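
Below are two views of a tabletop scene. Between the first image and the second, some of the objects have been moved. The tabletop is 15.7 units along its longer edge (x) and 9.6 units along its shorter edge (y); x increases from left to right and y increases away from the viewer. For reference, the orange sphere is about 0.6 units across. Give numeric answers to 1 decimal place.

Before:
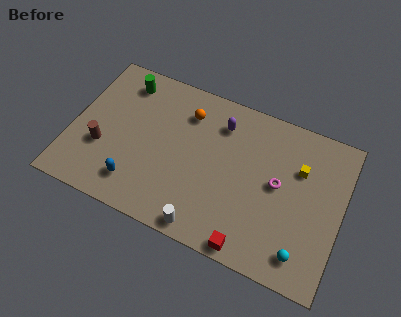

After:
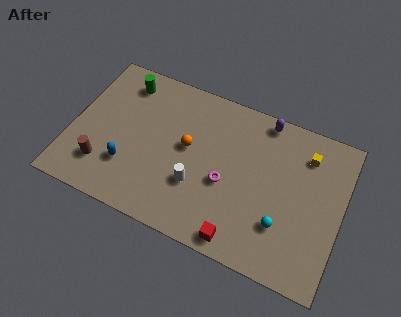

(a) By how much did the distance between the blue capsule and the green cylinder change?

-1.0

Before: roughly 6.3 units apart; after: 5.3. That's 1.0 units closer together.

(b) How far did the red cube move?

0.6

The red cube was near (10.9, 0.8) before and (10.3, 1.0) after, so it travelled √(0.6² + 0.2²) ≈ 0.6 units.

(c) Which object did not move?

the green cylinder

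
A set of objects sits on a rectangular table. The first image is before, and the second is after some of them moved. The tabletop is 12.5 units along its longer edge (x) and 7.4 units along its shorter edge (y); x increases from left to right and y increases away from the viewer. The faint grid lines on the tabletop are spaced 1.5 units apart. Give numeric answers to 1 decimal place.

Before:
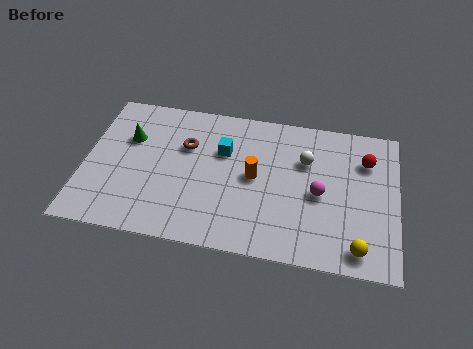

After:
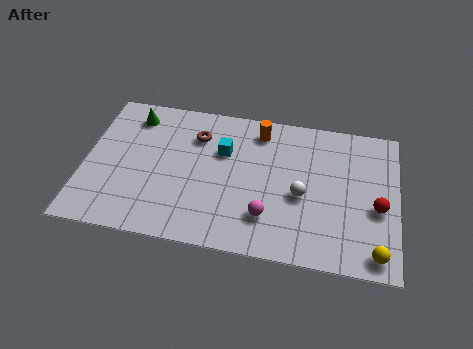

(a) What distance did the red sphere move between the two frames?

2.4

The red sphere was near (11.2, 5.4) before and (11.7, 3.1) after, so it travelled √(0.5² + 2.3²) ≈ 2.4 units.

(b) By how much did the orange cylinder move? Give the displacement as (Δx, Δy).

(0.1, 2.4)

From the two frames, the orange cylinder sits at roughly (6.8, 3.8) before and (6.9, 6.2) after.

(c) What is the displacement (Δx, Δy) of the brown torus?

(0.4, 0.6)

The brown torus was at about (4.0, 4.9) and moved to about (4.4, 5.5).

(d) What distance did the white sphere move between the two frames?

1.8

The white sphere was near (8.8, 5.0) before and (8.7, 3.2) after, so it travelled √(0.1² + 1.8²) ≈ 1.8 units.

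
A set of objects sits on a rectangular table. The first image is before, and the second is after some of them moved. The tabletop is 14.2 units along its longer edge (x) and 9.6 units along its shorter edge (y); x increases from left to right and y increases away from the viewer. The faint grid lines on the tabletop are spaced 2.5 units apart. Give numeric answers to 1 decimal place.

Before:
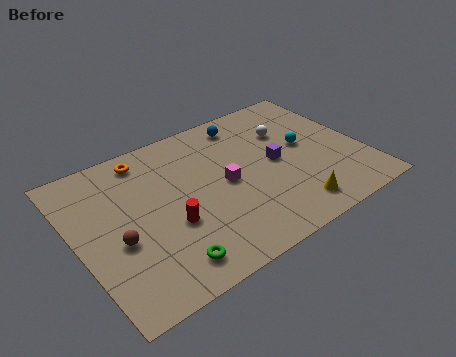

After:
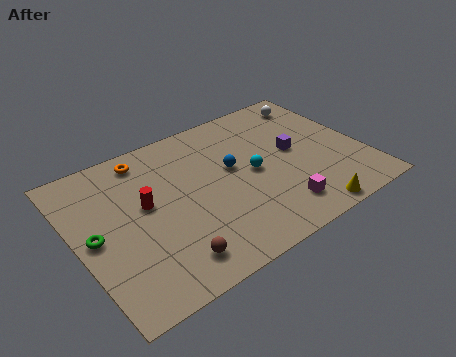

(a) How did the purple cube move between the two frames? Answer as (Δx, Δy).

(1.0, 0.3)

The purple cube was at about (9.9, 4.8) and moved to about (10.9, 5.1).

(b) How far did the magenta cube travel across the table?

3.6

The magenta cube was near (7.3, 4.7) before and (9.4, 1.8) after, so it travelled √(2.1² + 2.9²) ≈ 3.6 units.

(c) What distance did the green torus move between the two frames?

4.3

From (3.7, 1.5) to (0.8, 4.7), the green torus covered √(2.9² + 3.2²) ≈ 4.3 units.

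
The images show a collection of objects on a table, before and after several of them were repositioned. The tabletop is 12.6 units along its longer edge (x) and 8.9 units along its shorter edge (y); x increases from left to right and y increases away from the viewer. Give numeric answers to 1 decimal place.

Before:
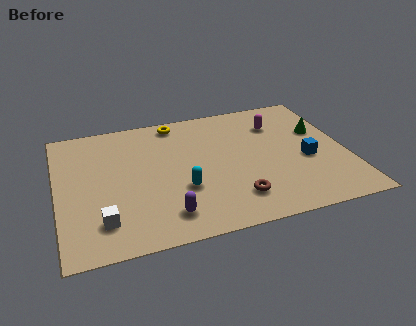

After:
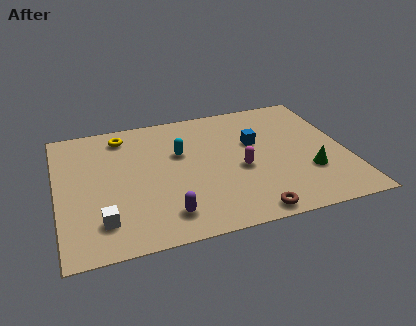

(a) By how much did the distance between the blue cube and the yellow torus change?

-0.8

Before: roughly 6.8 units apart; after: 6.0. That's 0.8 units closer together.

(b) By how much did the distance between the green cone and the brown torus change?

-2.1

The distance was about 5.5 in the first image and 3.4 in the second, so they moved 2.1 units closer together.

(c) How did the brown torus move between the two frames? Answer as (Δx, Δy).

(0.5, -1.1)

The brown torus started near (7.5, 1.9) and ended near (8.0, 0.8).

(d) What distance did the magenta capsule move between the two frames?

3.4

The magenta capsule was near (9.8, 6.6) before and (7.9, 3.8) after, so it travelled √(1.9² + 2.8²) ≈ 3.4 units.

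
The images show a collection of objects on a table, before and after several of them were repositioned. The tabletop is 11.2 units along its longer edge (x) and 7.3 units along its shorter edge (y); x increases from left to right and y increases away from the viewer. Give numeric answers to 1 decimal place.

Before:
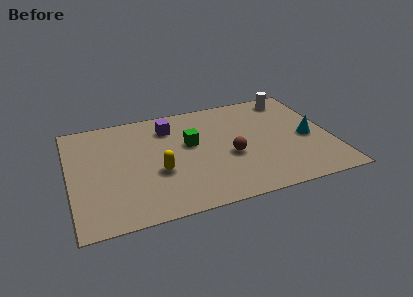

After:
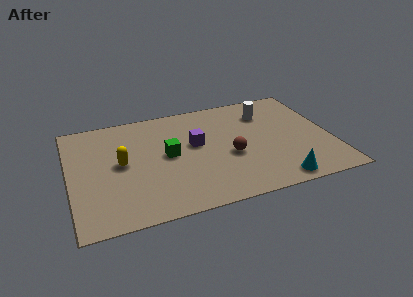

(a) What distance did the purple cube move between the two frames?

1.8

The purple cube moved from about (4.4, 5.7) to (5.4, 4.2), a distance of √(1.0² + 1.5²) ≈ 1.8.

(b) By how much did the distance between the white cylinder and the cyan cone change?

+1.7

They were about 3.0 units apart before and 4.7 after — 1.7 units further apart.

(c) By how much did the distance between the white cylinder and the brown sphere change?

-1.4

Before: roughly 4.5 units apart; after: 3.1. That's 1.4 units closer together.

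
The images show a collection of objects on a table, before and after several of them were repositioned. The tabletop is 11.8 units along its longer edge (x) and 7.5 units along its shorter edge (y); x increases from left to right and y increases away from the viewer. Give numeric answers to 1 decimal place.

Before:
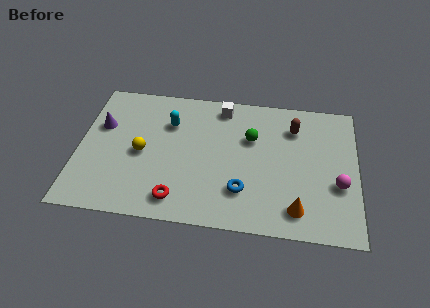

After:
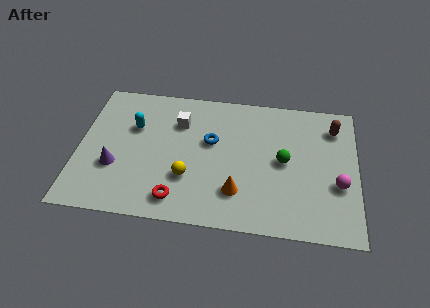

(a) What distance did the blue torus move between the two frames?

2.9

From (7.0, 2.0) to (5.6, 4.5), the blue torus covered √(1.4² + 2.5²) ≈ 2.9 units.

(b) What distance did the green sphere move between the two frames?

1.8

The green sphere moved from about (7.3, 4.9) to (8.7, 3.8), a distance of √(1.4² + 1.1²) ≈ 1.8.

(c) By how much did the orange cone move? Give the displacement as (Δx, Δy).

(-2.5, 0.6)

The orange cone was at about (9.3, 1.3) and moved to about (6.8, 1.9).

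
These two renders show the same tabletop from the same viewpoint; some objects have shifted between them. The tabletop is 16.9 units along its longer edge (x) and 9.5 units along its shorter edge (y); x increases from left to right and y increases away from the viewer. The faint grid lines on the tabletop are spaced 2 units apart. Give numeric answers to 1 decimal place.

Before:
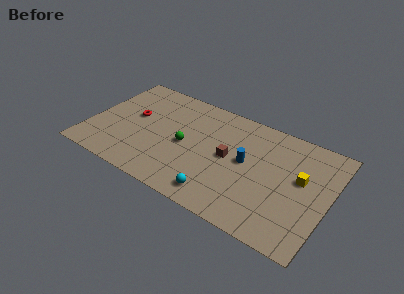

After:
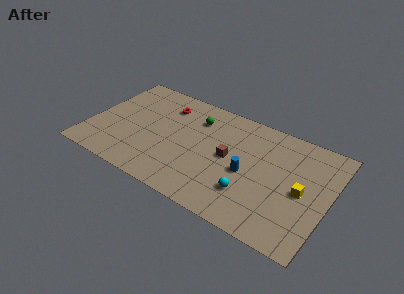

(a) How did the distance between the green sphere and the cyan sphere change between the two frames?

+2.2

Before: roughly 4.2 units apart; after: 6.4. That's 2.2 units further apart.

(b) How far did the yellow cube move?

1.0

The yellow cube was near (14.9, 5.5) before and (15.1, 4.5) after, so it travelled √(0.2² + 1.0²) ≈ 1.0 units.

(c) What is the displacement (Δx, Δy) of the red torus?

(2.0, 2.0)

The red torus started near (2.9, 5.4) and ended near (4.9, 7.4).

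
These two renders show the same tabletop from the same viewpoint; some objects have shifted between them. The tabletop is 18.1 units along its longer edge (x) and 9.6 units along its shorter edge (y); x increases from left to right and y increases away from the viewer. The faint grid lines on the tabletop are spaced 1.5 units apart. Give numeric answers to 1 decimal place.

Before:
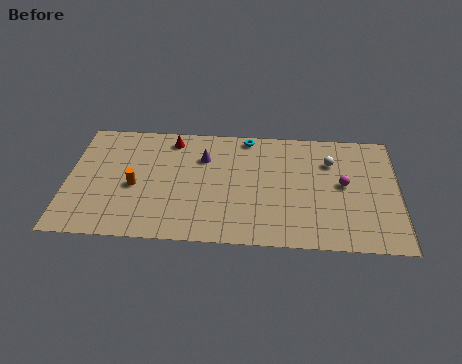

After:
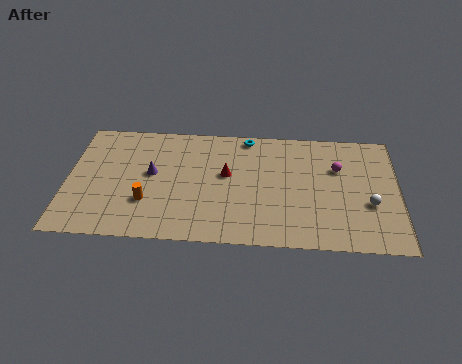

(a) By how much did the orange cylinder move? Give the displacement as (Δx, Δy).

(0.7, -1.2)

From the two frames, the orange cylinder sits at roughly (3.7, 4.2) before and (4.4, 3.0) after.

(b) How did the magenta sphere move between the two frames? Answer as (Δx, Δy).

(-0.3, 1.3)

From the two frames, the magenta sphere sits at roughly (15.1, 5.1) before and (14.8, 6.4) after.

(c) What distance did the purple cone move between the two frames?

3.2

The purple cone was near (7.4, 6.8) before and (4.6, 5.3) after, so it travelled √(2.8² + 1.5²) ≈ 3.2 units.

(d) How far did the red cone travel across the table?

4.1

From (5.6, 8.2) to (8.7, 5.5), the red cone covered √(3.1² + 2.7²) ≈ 4.1 units.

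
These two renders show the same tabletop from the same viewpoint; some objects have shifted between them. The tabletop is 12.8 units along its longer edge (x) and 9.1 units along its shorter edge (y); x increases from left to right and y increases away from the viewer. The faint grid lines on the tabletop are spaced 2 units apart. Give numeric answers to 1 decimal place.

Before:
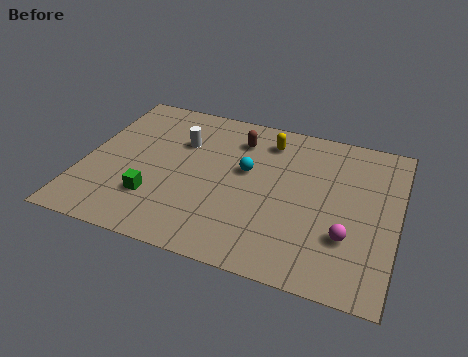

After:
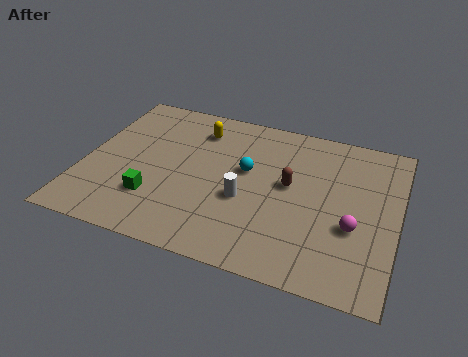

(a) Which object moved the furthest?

the white cylinder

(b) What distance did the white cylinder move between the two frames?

3.9

From (3.8, 6.2) to (6.7, 3.6), the white cylinder covered √(2.9² + 2.6²) ≈ 3.9 units.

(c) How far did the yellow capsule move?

2.9

The yellow capsule was near (7.3, 7.4) before and (4.4, 7.2) after, so it travelled √(2.9² + 0.2²) ≈ 2.9 units.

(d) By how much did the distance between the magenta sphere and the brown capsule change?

-3.3

The distance was about 6.4 in the first image and 3.1 in the second, so they moved 3.3 units closer together.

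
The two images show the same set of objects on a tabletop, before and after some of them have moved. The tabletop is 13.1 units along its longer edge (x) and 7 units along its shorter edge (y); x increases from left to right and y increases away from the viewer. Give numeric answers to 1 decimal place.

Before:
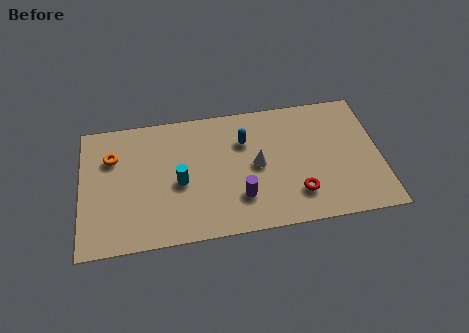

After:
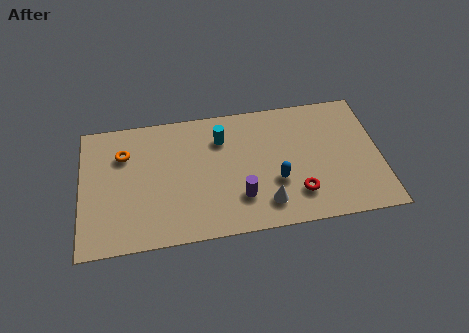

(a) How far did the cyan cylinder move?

2.8

The cyan cylinder was near (4.3, 3.1) before and (6.2, 5.2) after, so it travelled √(1.9² + 2.1²) ≈ 2.8 units.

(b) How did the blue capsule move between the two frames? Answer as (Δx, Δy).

(1.3, -2.4)

The blue capsule was at about (7.2, 4.9) and moved to about (8.5, 2.5).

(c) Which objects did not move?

the red torus and the purple cylinder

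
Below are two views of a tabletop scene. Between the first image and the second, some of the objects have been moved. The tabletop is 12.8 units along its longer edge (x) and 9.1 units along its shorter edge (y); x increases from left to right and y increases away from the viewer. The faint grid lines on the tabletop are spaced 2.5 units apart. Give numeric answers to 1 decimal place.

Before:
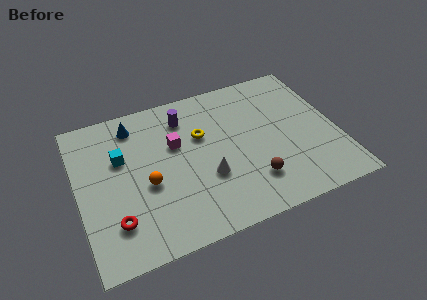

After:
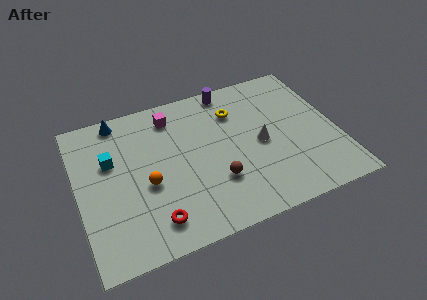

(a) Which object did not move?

the orange sphere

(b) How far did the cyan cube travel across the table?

0.5

From (2.2, 5.8) to (1.7, 5.8), the cyan cube covered √(0.5² + 0.0²) ≈ 0.5 units.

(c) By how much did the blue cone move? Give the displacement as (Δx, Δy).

(-0.7, 0.6)

From the two frames, the blue cone sits at roughly (3.0, 7.6) before and (2.3, 8.2) after.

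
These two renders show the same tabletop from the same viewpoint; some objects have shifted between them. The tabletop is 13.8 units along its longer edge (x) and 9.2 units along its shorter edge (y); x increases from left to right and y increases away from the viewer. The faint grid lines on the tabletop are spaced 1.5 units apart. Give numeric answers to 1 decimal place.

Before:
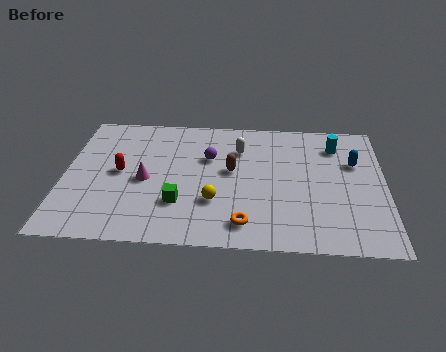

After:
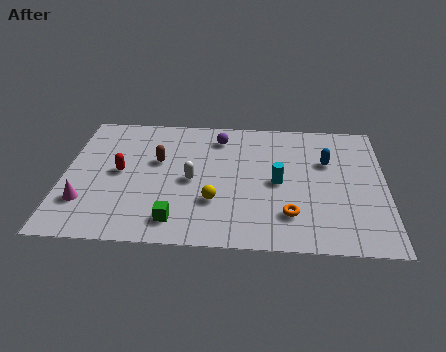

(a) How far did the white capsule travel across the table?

3.1

From (7.5, 6.7) to (5.5, 4.3), the white capsule covered √(2.0² + 2.4²) ≈ 3.1 units.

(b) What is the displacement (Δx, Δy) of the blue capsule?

(-1.2, 0.0)

The blue capsule started near (12.5, 6.0) and ended near (11.3, 6.0).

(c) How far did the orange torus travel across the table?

2.0

The orange torus moved from about (7.8, 1.5) to (9.7, 2.2), a distance of √(1.9² + 0.7²) ≈ 2.0.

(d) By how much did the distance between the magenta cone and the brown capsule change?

+0.5

They were about 3.8 units apart before and 4.3 after — 0.5 units further apart.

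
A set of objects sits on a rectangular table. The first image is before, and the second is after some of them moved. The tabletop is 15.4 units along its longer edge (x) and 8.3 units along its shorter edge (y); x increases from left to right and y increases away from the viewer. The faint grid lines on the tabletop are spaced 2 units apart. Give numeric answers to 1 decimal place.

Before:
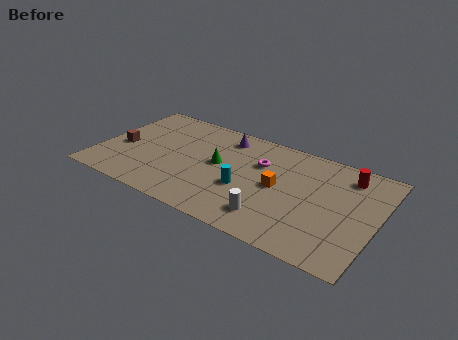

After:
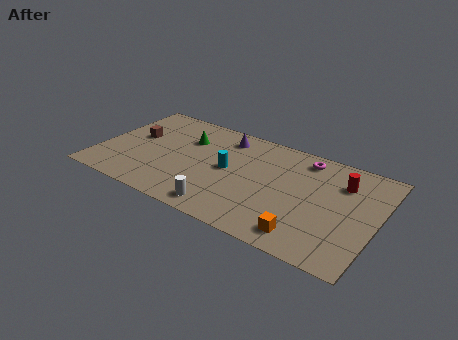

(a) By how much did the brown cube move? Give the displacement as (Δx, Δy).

(0.6, 1.2)

The brown cube was at about (1.2, 3.6) and moved to about (1.8, 4.8).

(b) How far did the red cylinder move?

0.7

The red cylinder was near (13.5, 6.8) before and (13.3, 6.1) after, so it travelled √(0.2² + 0.7²) ≈ 0.7 units.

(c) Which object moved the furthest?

the orange cube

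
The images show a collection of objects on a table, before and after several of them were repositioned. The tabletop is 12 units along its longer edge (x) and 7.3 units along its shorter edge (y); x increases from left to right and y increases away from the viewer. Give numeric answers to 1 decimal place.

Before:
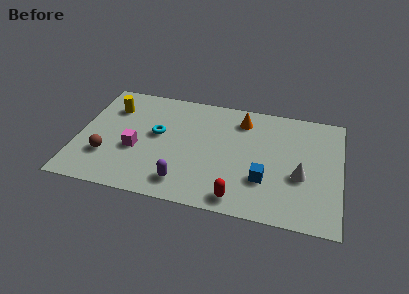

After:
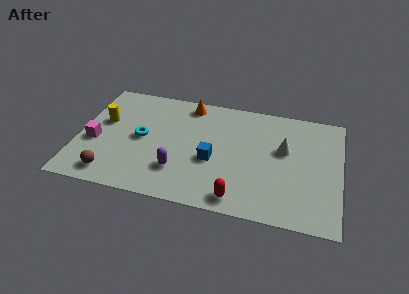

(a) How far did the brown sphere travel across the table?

1.1

From (1.4, 2.2) to (1.7, 1.1), the brown sphere covered √(0.3² + 1.1²) ≈ 1.1 units.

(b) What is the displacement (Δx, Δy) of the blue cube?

(-2.4, 0.7)

The blue cube was at about (8.6, 2.3) and moved to about (6.2, 3.0).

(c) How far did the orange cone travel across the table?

2.5

The orange cone was near (7.4, 5.9) before and (4.9, 6.4) after, so it travelled √(2.5² + 0.5²) ≈ 2.5 units.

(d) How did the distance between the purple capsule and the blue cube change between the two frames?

-1.9

Before: roughly 3.7 units apart; after: 1.8. That's 1.9 units closer together.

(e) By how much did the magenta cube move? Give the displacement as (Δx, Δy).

(-1.9, 0.1)

The magenta cube started near (2.7, 2.9) and ended near (0.8, 3.0).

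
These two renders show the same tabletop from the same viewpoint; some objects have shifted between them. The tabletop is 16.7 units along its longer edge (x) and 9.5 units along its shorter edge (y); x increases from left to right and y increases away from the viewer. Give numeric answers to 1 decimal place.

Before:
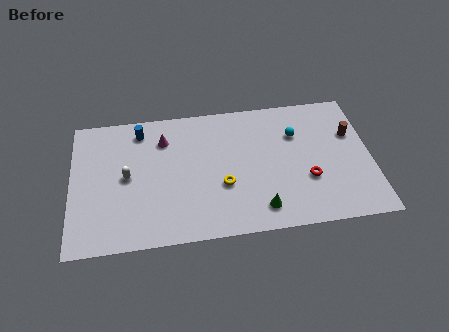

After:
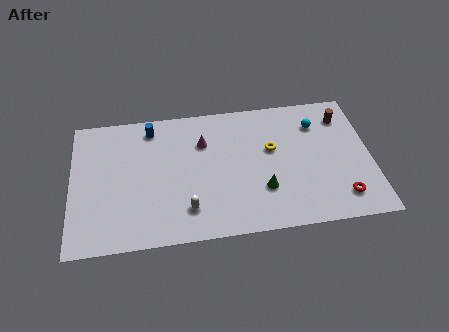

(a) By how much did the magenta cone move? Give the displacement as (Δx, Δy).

(2.2, -0.5)

The magenta cone started near (5.2, 7.2) and ended near (7.4, 6.7).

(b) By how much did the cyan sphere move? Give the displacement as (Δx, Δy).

(1.2, 0.6)

The cyan sphere was at about (12.6, 6.6) and moved to about (13.8, 7.2).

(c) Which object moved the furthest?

the white capsule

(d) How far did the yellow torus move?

3.6

The yellow torus moved from about (8.4, 3.5) to (11.2, 5.7), a distance of √(2.8² + 2.2²) ≈ 3.6.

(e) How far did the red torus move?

2.3

From (13.1, 3.3) to (14.9, 1.8), the red torus covered √(1.8² + 1.5²) ≈ 2.3 units.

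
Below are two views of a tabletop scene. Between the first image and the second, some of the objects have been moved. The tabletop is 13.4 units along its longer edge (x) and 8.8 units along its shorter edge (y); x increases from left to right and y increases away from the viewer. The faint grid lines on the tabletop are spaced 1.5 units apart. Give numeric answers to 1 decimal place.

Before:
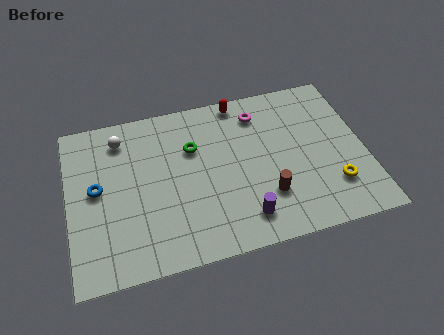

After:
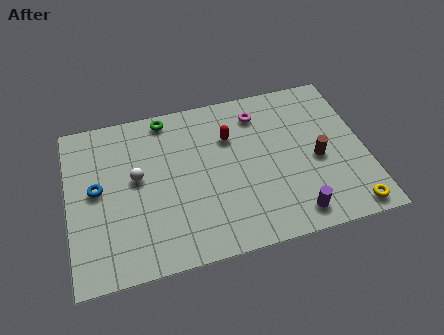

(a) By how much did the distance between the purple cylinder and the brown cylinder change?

+1.6

The distance was about 1.4 in the first image and 3.0 in the second, so they moved 1.6 units further apart.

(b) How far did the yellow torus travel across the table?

1.5

From (11.8, 2.3) to (12.4, 0.9), the yellow torus covered √(0.6² + 1.4²) ≈ 1.5 units.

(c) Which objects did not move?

the blue torus and the magenta torus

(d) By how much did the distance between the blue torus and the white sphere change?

-1.0

Before: roughly 2.8 units apart; after: 1.8. That's 1.0 units closer together.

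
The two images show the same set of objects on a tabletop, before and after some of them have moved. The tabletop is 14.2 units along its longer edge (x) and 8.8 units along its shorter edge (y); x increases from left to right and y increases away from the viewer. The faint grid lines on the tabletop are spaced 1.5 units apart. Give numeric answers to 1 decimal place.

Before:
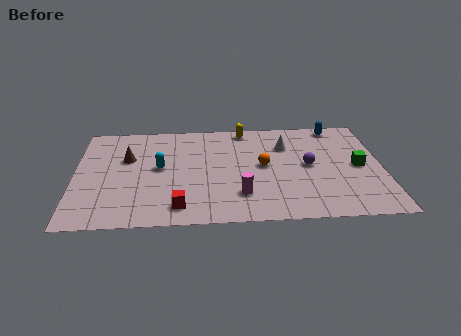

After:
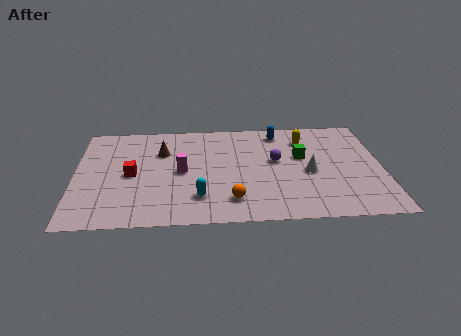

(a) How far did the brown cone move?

1.7

The brown cone moved from about (2.4, 5.6) to (4.0, 6.1), a distance of √(1.6² + 0.5²) ≈ 1.7.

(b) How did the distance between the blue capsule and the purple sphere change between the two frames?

-1.2

Before: roughly 3.7 units apart; after: 2.5. That's 1.2 units closer together.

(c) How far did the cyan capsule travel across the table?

3.2

The cyan capsule was near (3.9, 4.7) before and (5.7, 2.1) after, so it travelled √(1.8² + 2.6²) ≈ 3.2 units.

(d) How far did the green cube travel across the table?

2.8

From (13.1, 4.3) to (10.5, 5.3), the green cube covered √(2.6² + 1.0²) ≈ 2.8 units.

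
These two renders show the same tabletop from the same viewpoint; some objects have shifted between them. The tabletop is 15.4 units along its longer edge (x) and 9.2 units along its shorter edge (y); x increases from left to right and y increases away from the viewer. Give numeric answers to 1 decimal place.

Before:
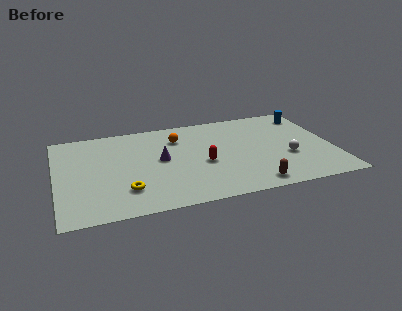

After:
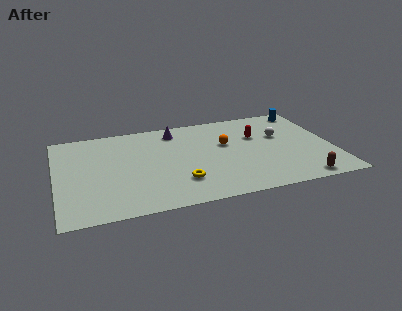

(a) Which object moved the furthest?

the red capsule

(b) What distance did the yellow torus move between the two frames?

3.0

From (3.7, 2.3) to (6.7, 2.4), the yellow torus covered √(3.0² + 0.1²) ≈ 3.0 units.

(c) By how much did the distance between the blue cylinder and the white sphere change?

-1.6

Before: roughly 4.5 units apart; after: 2.9. That's 1.6 units closer together.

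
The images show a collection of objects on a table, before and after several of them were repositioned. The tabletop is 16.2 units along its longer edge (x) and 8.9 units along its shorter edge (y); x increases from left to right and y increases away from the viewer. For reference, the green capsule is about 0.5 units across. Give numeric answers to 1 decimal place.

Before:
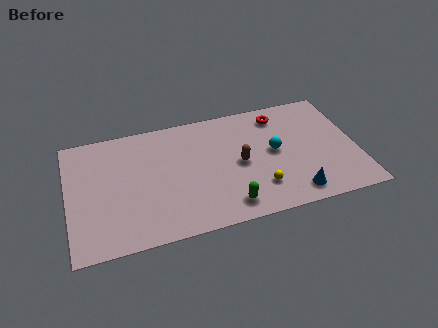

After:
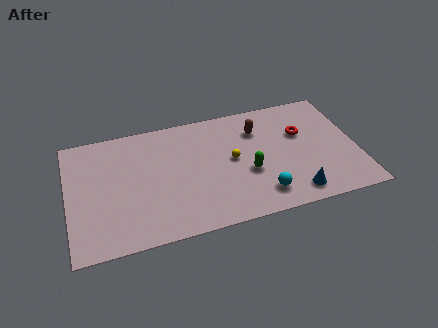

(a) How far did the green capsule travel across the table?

2.5

The green capsule was near (8.7, 1.4) before and (10.0, 3.5) after, so it travelled √(1.3² + 2.1²) ≈ 2.5 units.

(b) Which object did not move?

the blue cone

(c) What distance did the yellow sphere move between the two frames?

2.8

From (10.5, 2.2) to (9.2, 4.7), the yellow sphere covered √(1.3² + 2.5²) ≈ 2.8 units.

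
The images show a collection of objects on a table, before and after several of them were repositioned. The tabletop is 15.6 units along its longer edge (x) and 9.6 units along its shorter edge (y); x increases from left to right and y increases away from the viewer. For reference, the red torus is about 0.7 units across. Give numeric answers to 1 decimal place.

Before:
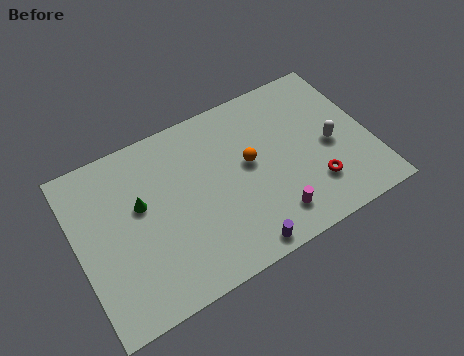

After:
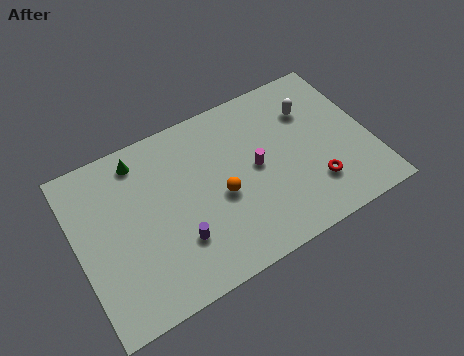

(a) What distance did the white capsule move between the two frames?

2.6

The white capsule was near (13.5, 4.4) before and (12.8, 6.9) after, so it travelled √(0.7² + 2.5²) ≈ 2.6 units.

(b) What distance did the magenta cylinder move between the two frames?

3.1

The magenta cylinder moved from about (9.9, 1.8) to (9.5, 4.9), a distance of √(0.4² + 3.1²) ≈ 3.1.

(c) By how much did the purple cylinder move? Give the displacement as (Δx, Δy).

(-3.0, 1.9)

The purple cylinder was at about (8.0, 0.9) and moved to about (5.0, 2.8).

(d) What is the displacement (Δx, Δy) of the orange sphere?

(-1.7, -1.1)

The orange sphere was at about (9.2, 5.3) and moved to about (7.5, 4.2).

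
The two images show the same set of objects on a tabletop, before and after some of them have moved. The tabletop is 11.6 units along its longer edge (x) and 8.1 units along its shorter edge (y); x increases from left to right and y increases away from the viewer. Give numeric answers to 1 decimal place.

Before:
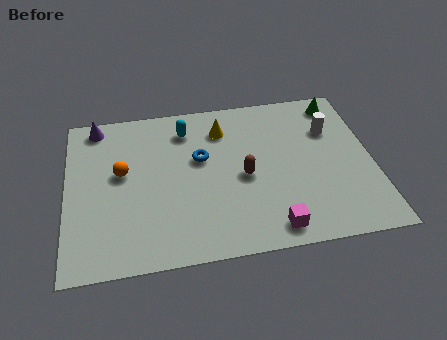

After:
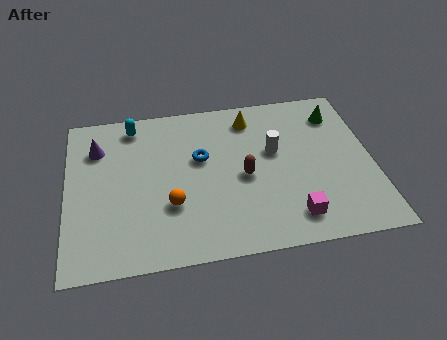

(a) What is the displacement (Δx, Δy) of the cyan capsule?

(-2.0, 0.5)

The cyan capsule was at about (4.6, 6.5) and moved to about (2.6, 7.0).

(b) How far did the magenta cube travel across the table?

0.9

From (7.6, 1.0) to (8.4, 1.4), the magenta cube covered √(0.8² + 0.4²) ≈ 0.9 units.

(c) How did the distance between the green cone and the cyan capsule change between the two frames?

+1.9

The distance was about 5.9 in the first image and 7.8 in the second, so they moved 1.9 units further apart.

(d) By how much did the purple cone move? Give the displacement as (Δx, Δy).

(0.0, -1.2)

The purple cone started near (1.2, 7.2) and ended near (1.2, 6.0).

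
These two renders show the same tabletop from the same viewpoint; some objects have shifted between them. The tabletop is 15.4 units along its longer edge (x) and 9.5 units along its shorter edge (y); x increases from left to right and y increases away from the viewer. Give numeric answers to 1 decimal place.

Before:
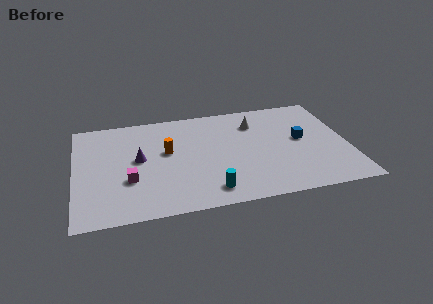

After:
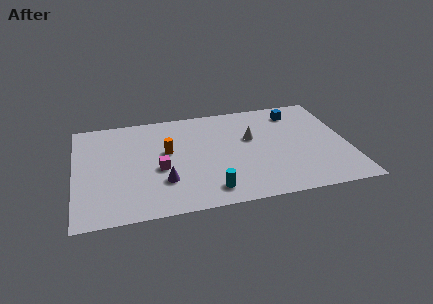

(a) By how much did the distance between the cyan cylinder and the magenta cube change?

-1.1

They were about 4.8 units apart before and 3.7 after — 1.1 units closer together.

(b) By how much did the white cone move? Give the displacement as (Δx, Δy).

(-0.3, -1.4)

The white cone started near (10.3, 7.2) and ended near (10.0, 5.8).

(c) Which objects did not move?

the cyan cylinder and the orange cylinder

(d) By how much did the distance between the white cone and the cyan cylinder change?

-1.4

Before: roughly 6.4 units apart; after: 5.0. That's 1.4 units closer together.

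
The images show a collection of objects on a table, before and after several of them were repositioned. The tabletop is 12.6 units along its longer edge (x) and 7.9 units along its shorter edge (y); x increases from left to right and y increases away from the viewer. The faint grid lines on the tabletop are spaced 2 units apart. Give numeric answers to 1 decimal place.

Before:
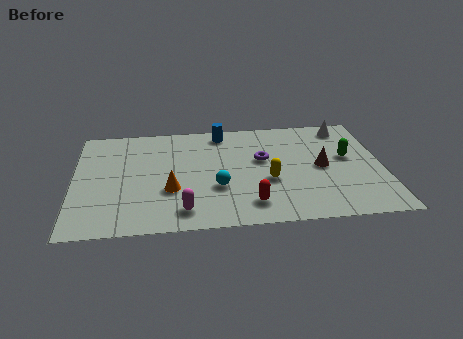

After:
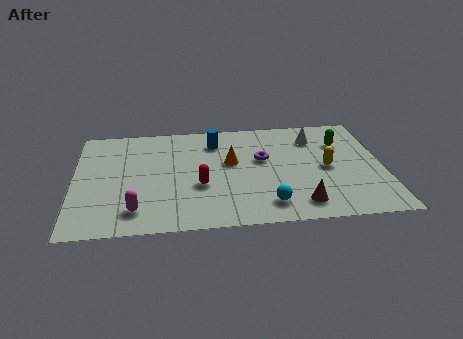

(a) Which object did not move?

the purple torus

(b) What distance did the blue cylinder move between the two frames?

0.8

From (6.1, 6.9) to (5.8, 6.2), the blue cylinder covered √(0.3² + 0.7²) ≈ 0.8 units.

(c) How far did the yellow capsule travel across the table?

2.5

The yellow capsule moved from about (7.9, 3.1) to (10.3, 3.8), a distance of √(2.4² + 0.7²) ≈ 2.5.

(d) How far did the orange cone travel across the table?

3.1

From (3.9, 2.8) to (6.4, 4.6), the orange cone covered √(2.5² + 1.8²) ≈ 3.1 units.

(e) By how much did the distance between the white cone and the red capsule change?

-1.0

They were about 6.7 units apart before and 5.7 after — 1.0 units closer together.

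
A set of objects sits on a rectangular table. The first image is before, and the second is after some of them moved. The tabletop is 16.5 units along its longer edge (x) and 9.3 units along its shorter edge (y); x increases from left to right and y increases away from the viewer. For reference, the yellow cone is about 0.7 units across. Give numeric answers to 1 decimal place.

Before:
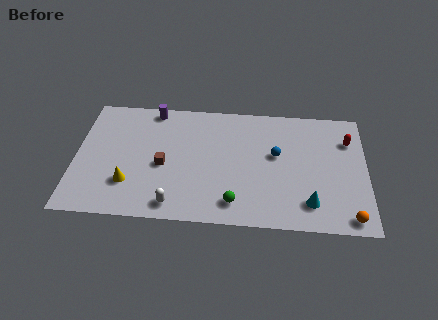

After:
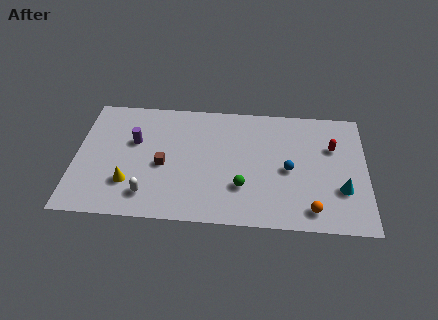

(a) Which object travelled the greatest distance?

the purple cylinder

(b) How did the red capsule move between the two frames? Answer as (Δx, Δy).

(-0.9, -0.6)

From the two frames, the red capsule sits at roughly (15.5, 6.8) before and (14.6, 6.2) after.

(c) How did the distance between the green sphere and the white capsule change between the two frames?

+2.0

The distance was about 3.4 in the first image and 5.4 in the second, so they moved 2.0 units further apart.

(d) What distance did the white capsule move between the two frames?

1.6

From (5.7, 1.2) to (4.2, 1.8), the white capsule covered √(1.5² + 0.6²) ≈ 1.6 units.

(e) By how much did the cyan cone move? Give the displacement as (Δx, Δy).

(1.8, 1.1)

The cyan cone was at about (13.3, 1.9) and moved to about (15.1, 3.0).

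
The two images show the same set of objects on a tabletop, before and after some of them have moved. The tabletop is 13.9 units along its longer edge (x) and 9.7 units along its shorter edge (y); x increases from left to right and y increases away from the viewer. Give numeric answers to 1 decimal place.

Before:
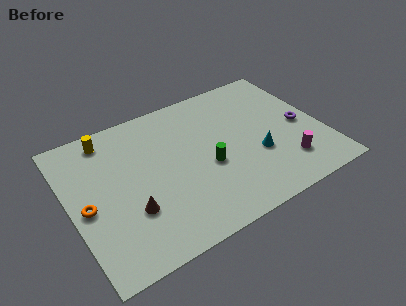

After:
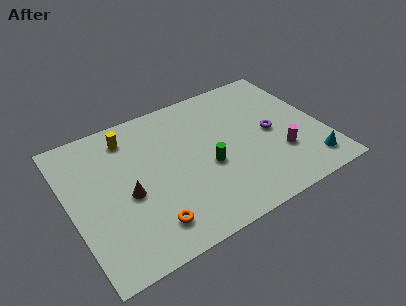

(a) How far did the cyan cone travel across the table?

3.2

From (10.1, 3.5) to (12.7, 1.6), the cyan cone covered √(2.6² + 1.9²) ≈ 3.2 units.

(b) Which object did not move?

the green cylinder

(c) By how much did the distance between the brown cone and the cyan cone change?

+2.9

They were about 7.1 units apart before and 10.0 after — 2.9 units further apart.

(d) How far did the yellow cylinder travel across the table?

1.2

From (2.5, 8.4) to (3.6, 8.0), the yellow cylinder covered √(1.1² + 0.4²) ≈ 1.2 units.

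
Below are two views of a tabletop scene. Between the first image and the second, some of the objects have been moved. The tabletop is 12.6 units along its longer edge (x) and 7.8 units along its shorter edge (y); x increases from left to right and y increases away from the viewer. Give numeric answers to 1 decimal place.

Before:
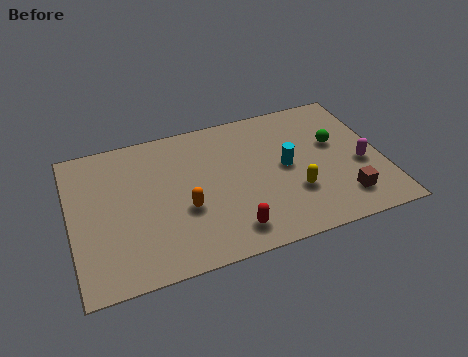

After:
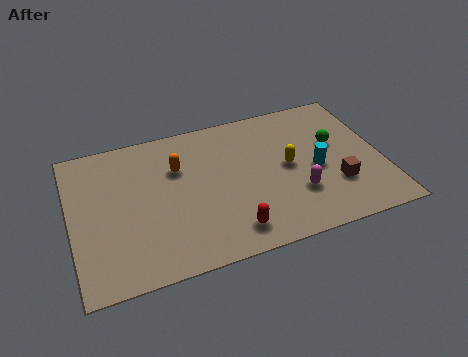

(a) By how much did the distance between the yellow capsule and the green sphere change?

-0.8

Before: roughly 2.9 units apart; after: 2.1. That's 0.8 units closer together.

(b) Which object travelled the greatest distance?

the magenta capsule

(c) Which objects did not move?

the green sphere and the red capsule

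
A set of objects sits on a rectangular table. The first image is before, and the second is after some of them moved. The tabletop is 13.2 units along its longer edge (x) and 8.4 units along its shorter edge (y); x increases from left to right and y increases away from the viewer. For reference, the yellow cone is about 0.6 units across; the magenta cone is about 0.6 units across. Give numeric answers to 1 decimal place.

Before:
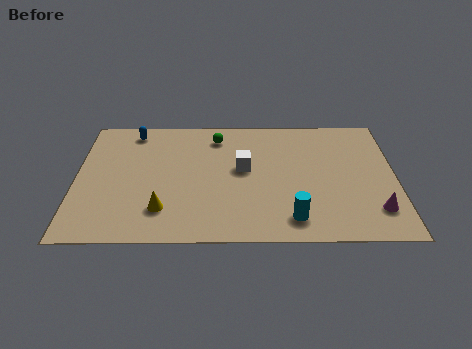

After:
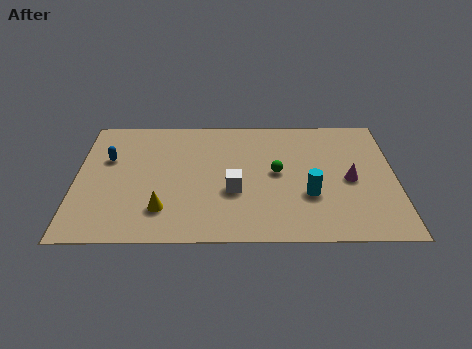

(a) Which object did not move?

the yellow cone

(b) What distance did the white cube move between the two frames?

1.6

The white cube moved from about (6.9, 4.7) to (6.5, 3.2), a distance of √(0.4² + 1.5²) ≈ 1.6.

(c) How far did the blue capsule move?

2.1

From (2.3, 7.3) to (1.3, 5.4), the blue capsule covered √(1.0² + 1.9²) ≈ 2.1 units.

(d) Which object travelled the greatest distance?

the green sphere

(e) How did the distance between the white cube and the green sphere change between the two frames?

-0.3

They were about 2.5 units apart before and 2.2 after — 0.3 units closer together.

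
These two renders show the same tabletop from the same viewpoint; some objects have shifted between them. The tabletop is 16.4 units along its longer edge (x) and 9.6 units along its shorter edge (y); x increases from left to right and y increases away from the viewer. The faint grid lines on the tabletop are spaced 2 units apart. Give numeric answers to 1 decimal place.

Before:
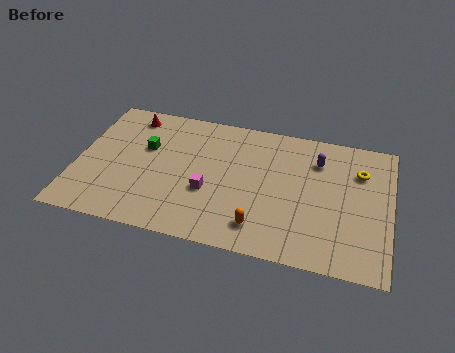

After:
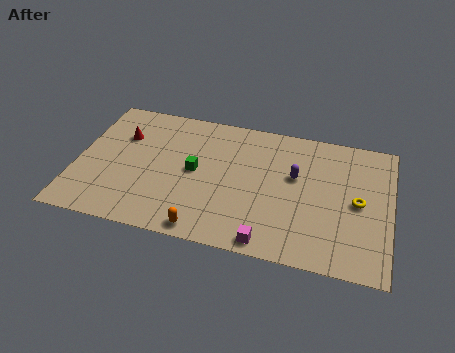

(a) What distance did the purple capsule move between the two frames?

1.8

From (12.5, 7.2) to (11.4, 5.8), the purple capsule covered √(1.1² + 1.4²) ≈ 1.8 units.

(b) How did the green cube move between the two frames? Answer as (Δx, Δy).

(2.7, -1.1)

The green cube started near (3.5, 6.0) and ended near (6.2, 4.9).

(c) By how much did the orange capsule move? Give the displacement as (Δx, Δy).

(-2.8, -0.9)

The orange capsule started near (9.8, 1.8) and ended near (7.0, 0.9).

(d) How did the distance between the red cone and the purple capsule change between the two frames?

-0.8

They were about 10.0 units apart before and 9.2 after — 0.8 units closer together.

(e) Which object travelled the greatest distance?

the magenta cube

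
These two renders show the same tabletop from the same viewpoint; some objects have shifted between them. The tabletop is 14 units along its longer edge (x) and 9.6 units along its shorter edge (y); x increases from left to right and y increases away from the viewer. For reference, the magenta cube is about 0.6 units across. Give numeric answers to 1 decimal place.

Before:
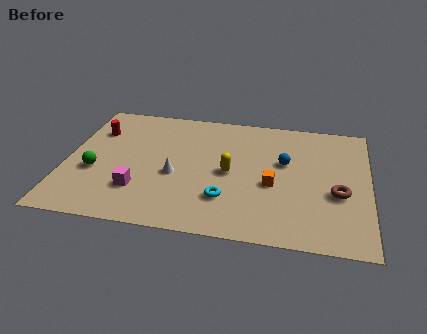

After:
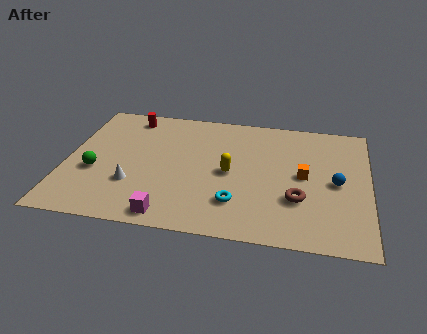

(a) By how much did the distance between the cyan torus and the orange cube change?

+1.4

They were about 2.5 units apart before and 3.9 after — 1.4 units further apart.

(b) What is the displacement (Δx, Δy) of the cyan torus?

(0.5, -0.2)

The cyan torus was at about (7.5, 2.6) and moved to about (8.0, 2.4).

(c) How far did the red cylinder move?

2.1

The red cylinder was near (1.2, 6.9) before and (2.7, 8.3) after, so it travelled √(1.5² + 1.4²) ≈ 2.1 units.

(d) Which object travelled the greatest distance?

the blue sphere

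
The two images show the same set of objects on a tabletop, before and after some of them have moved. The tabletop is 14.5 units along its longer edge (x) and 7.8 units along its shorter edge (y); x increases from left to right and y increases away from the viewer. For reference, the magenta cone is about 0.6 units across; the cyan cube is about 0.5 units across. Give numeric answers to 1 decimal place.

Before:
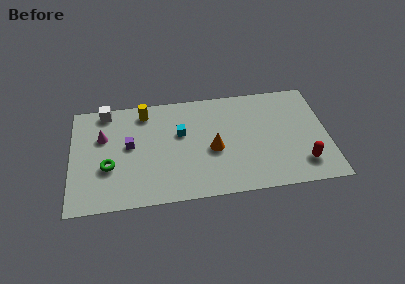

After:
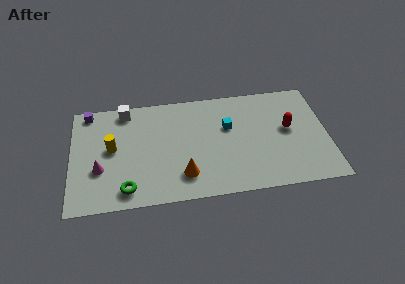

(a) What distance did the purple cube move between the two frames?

3.5

The purple cube was near (3.3, 4.3) before and (1.0, 7.0) after, so it travelled √(2.3² + 2.7²) ≈ 3.5 units.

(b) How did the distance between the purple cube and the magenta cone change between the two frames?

+2.5

Before: roughly 1.7 units apart; after: 4.2. That's 2.5 units further apart.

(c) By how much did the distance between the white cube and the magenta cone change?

+2.5

The distance was about 1.9 in the first image and 4.4 in the second, so they moved 2.5 units further apart.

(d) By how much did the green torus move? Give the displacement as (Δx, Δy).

(1.0, -1.7)

From the two frames, the green torus sits at roughly (2.1, 2.9) before and (3.1, 1.2) after.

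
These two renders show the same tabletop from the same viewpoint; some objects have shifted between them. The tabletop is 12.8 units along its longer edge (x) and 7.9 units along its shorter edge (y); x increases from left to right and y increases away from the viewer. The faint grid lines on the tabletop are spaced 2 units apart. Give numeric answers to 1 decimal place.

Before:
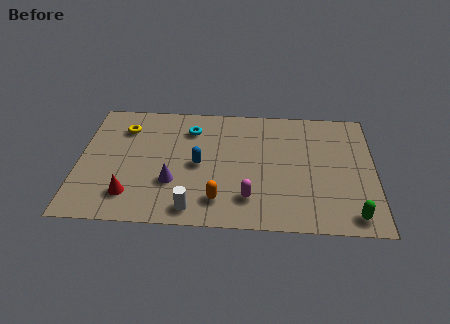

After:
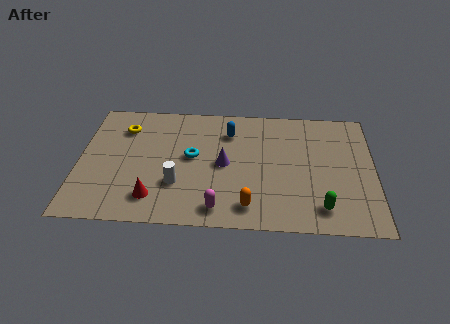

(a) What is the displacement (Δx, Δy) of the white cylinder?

(-0.7, 1.5)

From the two frames, the white cylinder sits at roughly (5.0, 1.0) before and (4.3, 2.5) after.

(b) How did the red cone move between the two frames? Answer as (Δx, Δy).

(1.0, -0.1)

From the two frames, the red cone sits at roughly (2.3, 1.7) before and (3.3, 1.6) after.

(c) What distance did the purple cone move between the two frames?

2.6

The purple cone was near (4.1, 2.6) before and (6.3, 3.9) after, so it travelled √(2.2² + 1.3²) ≈ 2.6 units.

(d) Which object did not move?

the yellow torus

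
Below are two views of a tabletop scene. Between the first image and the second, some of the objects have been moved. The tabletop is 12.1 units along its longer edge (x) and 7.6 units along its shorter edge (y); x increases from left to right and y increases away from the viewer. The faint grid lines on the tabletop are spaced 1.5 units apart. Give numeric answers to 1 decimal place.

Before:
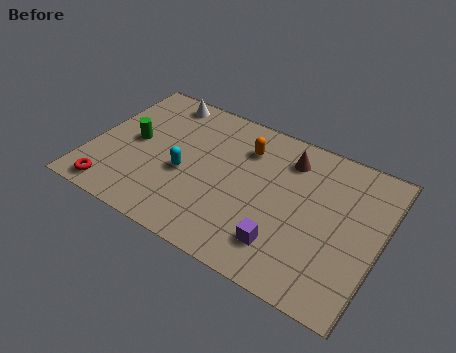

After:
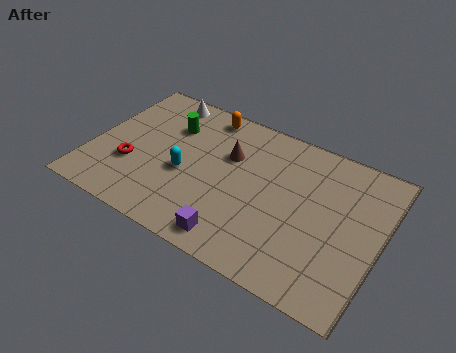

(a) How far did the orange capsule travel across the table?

2.1

From (6.2, 5.7) to (4.3, 6.7), the orange capsule covered √(1.9² + 1.0²) ≈ 2.1 units.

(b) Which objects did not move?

the white cone and the cyan capsule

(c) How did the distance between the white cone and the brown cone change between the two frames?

-2.0

Before: roughly 5.6 units apart; after: 3.6. That's 2.0 units closer together.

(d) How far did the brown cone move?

2.6

The brown cone was near (8.0, 6.0) before and (5.6, 5.0) after, so it travelled √(2.4² + 1.0²) ≈ 2.6 units.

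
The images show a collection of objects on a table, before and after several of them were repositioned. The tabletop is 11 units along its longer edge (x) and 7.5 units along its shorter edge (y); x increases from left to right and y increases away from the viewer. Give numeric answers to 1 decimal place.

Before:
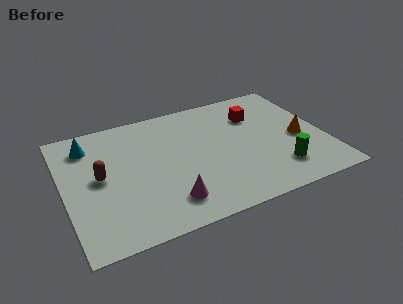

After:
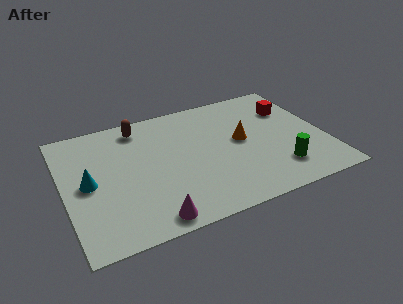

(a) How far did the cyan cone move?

2.3

The cyan cone moved from about (1.2, 6.0) to (1.0, 3.7), a distance of √(0.2² + 2.3²) ≈ 2.3.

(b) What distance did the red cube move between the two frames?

1.5

The red cube moved from about (8.3, 5.4) to (9.8, 5.3), a distance of √(1.5² + 0.1²) ≈ 1.5.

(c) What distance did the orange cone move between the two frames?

2.5

The orange cone moved from about (9.9, 3.3) to (7.5, 4.0), a distance of √(2.4² + 0.7²) ≈ 2.5.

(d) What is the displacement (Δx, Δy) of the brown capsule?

(1.9, 2.5)

From the two frames, the brown capsule sits at roughly (1.5, 3.9) before and (3.4, 6.4) after.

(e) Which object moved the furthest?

the brown capsule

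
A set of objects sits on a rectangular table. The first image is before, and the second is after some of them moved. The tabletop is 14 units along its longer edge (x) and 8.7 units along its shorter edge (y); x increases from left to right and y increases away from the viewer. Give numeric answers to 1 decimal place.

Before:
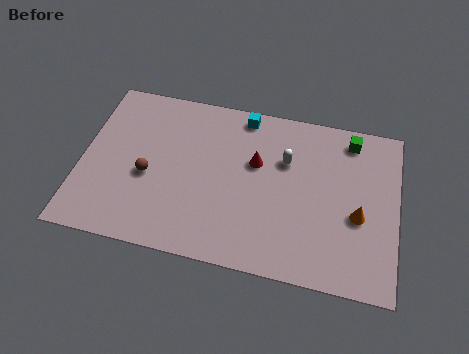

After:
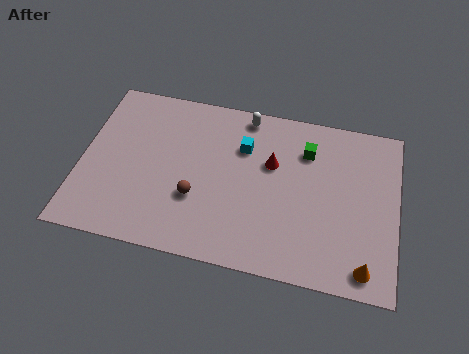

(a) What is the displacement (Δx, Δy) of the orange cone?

(0.4, -2.5)

The orange cone started near (12.3, 3.6) and ended near (12.7, 1.1).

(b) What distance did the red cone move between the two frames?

0.7

From (7.7, 5.4) to (8.4, 5.5), the red cone covered √(0.7² + 0.1²) ≈ 0.7 units.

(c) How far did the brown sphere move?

2.3

The brown sphere moved from about (3.0, 3.7) to (5.2, 3.0), a distance of √(2.2² + 0.7²) ≈ 2.3.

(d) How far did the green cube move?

2.1

The green cube was near (11.8, 7.5) before and (9.9, 6.5) after, so it travelled √(1.9² + 1.0²) ≈ 2.1 units.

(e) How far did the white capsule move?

2.8

The white capsule was near (9.0, 5.8) before and (7.1, 7.8) after, so it travelled √(1.9² + 2.0²) ≈ 2.8 units.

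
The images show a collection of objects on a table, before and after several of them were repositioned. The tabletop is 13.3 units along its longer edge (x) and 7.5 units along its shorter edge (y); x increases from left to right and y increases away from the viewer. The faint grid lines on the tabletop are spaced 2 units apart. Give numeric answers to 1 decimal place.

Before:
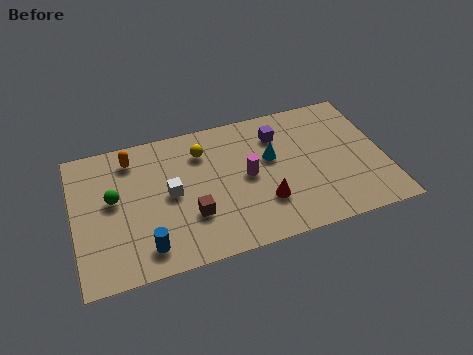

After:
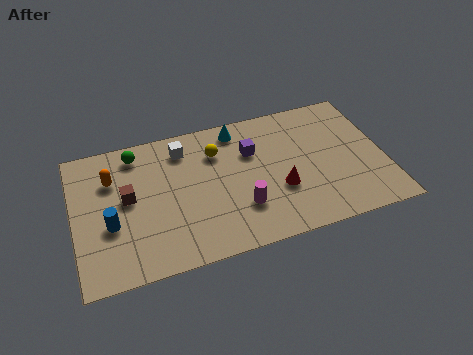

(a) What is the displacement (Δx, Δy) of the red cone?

(0.7, 0.5)

From the two frames, the red cone sits at roughly (8.0, 2.2) before and (8.7, 2.7) after.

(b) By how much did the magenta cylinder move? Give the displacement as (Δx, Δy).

(-0.4, -1.6)

The magenta cylinder started near (7.4, 3.8) and ended near (7.0, 2.2).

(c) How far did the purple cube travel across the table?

1.3

From (8.9, 5.7) to (7.7, 5.1), the purple cube covered √(1.2² + 0.6²) ≈ 1.3 units.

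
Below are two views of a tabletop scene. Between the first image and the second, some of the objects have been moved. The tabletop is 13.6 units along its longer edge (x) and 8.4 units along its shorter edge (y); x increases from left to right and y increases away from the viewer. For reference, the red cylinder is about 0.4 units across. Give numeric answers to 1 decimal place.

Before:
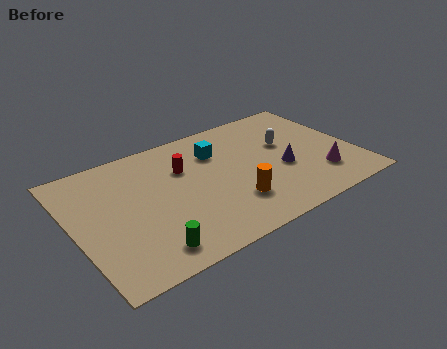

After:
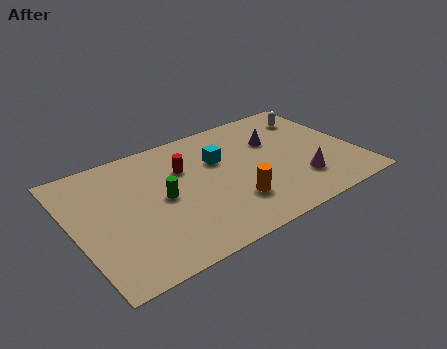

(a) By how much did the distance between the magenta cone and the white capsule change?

+1.5

Before: roughly 3.2 units apart; after: 4.7. That's 1.5 units further apart.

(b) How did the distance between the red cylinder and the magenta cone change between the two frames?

-0.9

The distance was about 7.1 in the first image and 6.2 in the second, so they moved 0.9 units closer together.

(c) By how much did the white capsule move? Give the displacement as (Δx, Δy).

(1.7, 1.5)

From the two frames, the white capsule sits at roughly (10.5, 5.1) before and (12.2, 6.6) after.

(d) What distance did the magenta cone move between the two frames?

1.0

From (11.6, 2.1) to (10.6, 2.2), the magenta cone covered √(1.0² + 0.1²) ≈ 1.0 units.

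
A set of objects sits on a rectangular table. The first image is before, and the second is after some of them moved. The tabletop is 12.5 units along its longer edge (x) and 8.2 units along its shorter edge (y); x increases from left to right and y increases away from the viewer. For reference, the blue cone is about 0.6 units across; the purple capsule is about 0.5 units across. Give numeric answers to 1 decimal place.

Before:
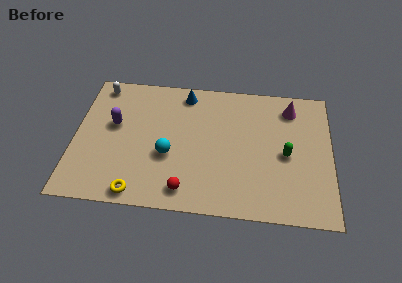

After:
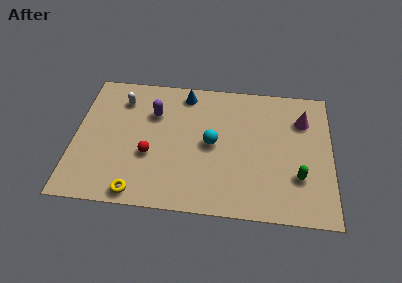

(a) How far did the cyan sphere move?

2.3

The cyan sphere was near (4.6, 3.2) before and (6.7, 4.1) after, so it travelled √(2.1² + 0.9²) ≈ 2.3 units.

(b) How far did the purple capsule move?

2.1

The purple capsule moved from about (1.9, 4.8) to (3.8, 5.7), a distance of √(1.9² + 0.9²) ≈ 2.1.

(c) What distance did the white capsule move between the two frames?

1.4

The white capsule was near (1.1, 7.2) before and (2.2, 6.4) after, so it travelled √(1.1² + 0.8²) ≈ 1.4 units.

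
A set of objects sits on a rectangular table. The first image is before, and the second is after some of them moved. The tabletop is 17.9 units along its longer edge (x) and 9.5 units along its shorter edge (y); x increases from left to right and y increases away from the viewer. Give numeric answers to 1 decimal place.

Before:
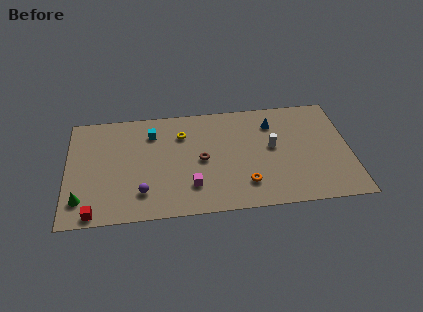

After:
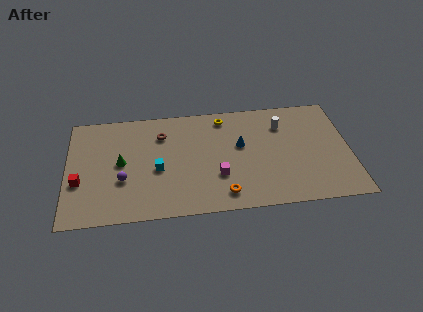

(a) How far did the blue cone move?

2.7

The blue cone moved from about (13.1, 7.3) to (11.0, 5.6), a distance of √(2.1² + 1.7²) ≈ 2.7.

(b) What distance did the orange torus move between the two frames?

1.6

The orange torus was near (11.2, 2.2) before and (9.8, 1.5) after, so it travelled √(1.4² + 0.7²) ≈ 1.6 units.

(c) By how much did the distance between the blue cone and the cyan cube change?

-2.2

The distance was about 7.7 in the first image and 5.5 in the second, so they moved 2.2 units closer together.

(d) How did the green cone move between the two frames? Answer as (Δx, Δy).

(2.5, 2.9)

The green cone was at about (0.9, 2.0) and moved to about (3.4, 4.9).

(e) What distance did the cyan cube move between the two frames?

3.2

The cyan cube moved from about (5.4, 7.3) to (5.7, 4.1), a distance of √(0.3² + 3.2²) ≈ 3.2.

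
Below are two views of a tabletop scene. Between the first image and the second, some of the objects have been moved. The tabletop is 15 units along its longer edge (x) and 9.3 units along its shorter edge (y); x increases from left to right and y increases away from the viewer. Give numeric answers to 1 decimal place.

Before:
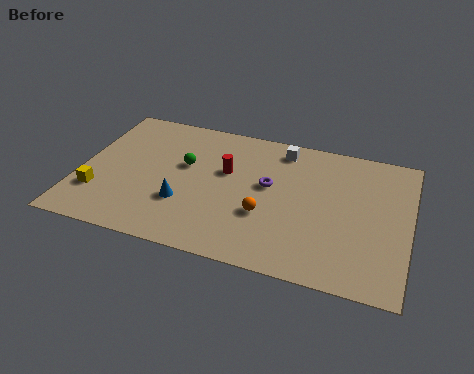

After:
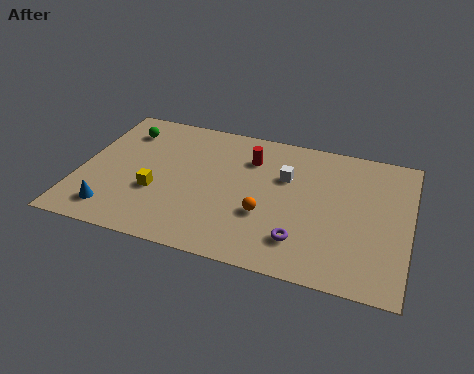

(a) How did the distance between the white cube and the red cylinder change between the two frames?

-1.4

They were about 3.3 units apart before and 1.9 after — 1.4 units closer together.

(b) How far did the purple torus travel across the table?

3.6

The purple torus was near (8.6, 5.3) before and (10.3, 2.1) after, so it travelled √(1.7² + 3.2²) ≈ 3.6 units.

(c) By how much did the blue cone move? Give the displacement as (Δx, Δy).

(-3.1, -1.4)

From the two frames, the blue cone sits at roughly (4.9, 3.0) before and (1.8, 1.6) after.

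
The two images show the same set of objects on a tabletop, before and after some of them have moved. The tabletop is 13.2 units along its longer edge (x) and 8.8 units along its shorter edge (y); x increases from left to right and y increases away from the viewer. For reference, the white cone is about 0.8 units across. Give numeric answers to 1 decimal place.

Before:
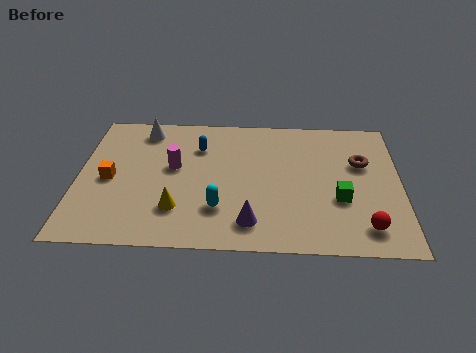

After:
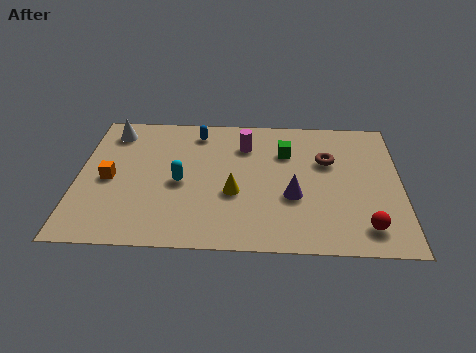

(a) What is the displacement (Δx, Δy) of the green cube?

(-2.2, 3.0)

The green cube was at about (10.7, 3.2) and moved to about (8.5, 6.2).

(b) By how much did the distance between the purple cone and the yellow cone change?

-0.7

They were about 3.1 units apart before and 2.4 after — 0.7 units closer together.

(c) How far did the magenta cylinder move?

3.3

From (3.9, 5.0) to (6.8, 6.6), the magenta cylinder covered √(2.9² + 1.6²) ≈ 3.3 units.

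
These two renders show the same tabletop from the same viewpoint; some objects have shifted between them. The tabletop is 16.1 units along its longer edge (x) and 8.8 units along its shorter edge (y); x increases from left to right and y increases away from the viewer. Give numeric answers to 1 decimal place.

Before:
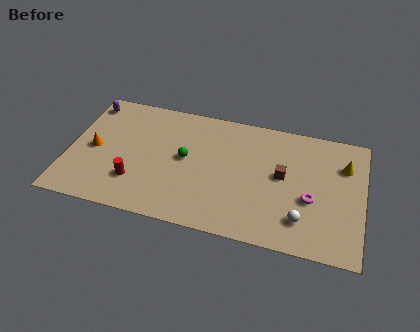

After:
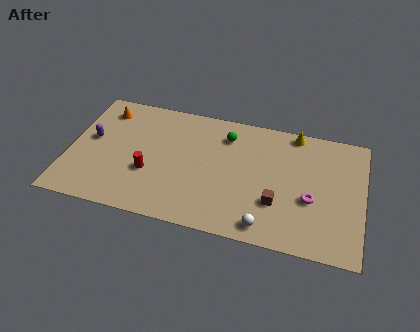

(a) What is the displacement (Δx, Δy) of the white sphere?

(-1.9, -0.9)

The white sphere started near (12.9, 2.0) and ended near (11.0, 1.1).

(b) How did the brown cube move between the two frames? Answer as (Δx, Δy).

(-0.2, -2.0)

From the two frames, the brown cube sits at roughly (11.7, 4.8) before and (11.5, 2.8) after.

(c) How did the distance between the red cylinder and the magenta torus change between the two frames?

-0.8

Before: roughly 9.6 units apart; after: 8.8. That's 0.8 units closer together.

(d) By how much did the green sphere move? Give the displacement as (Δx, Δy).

(2.1, 2.2)

The green sphere started near (6.4, 4.7) and ended near (8.5, 6.9).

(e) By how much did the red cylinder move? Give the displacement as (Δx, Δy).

(0.7, 0.8)

The red cylinder started near (3.8, 2.4) and ended near (4.5, 3.2).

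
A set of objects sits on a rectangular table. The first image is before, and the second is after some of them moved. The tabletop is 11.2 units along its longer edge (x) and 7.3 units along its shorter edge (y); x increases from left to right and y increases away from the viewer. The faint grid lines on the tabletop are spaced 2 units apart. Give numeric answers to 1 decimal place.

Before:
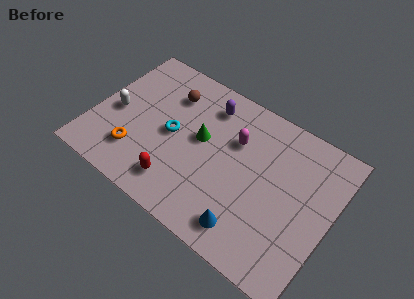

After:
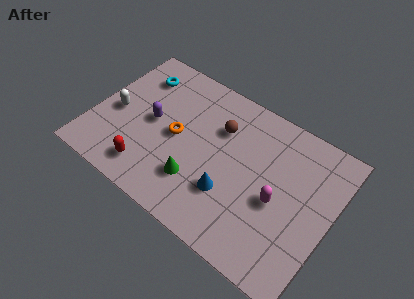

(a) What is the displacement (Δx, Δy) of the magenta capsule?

(2.3, -1.7)

The magenta capsule was at about (6.5, 4.9) and moved to about (8.8, 3.2).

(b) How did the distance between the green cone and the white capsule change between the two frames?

+0.3

Before: roughly 4.1 units apart; after: 4.4. That's 0.3 units further apart.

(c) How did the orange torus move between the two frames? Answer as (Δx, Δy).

(1.6, 1.8)

From the two frames, the orange torus sits at roughly (2.3, 1.8) before and (3.9, 3.6) after.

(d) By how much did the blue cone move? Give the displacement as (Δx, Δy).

(-1.1, 1.1)

The blue cone was at about (7.8, 1.2) and moved to about (6.7, 2.3).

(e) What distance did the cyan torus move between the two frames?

3.0

From (3.7, 3.6) to (1.6, 5.7), the cyan torus covered √(2.1² + 2.1²) ≈ 3.0 units.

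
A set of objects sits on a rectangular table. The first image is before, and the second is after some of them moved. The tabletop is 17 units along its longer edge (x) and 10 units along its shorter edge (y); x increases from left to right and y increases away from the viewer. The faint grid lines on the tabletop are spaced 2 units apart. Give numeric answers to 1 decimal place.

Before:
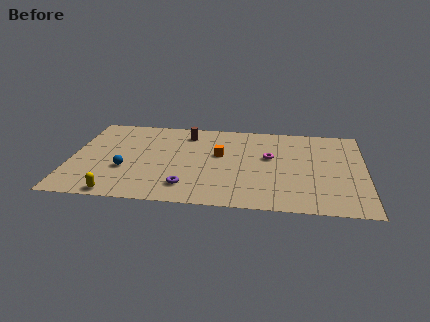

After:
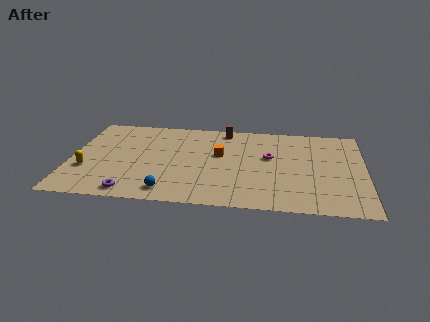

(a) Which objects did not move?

the orange cube and the magenta torus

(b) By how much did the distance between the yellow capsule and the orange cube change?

+0.4

The distance was about 7.6 in the first image and 8.0 in the second, so they moved 0.4 units further apart.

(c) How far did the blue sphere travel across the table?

3.4

From (3.2, 3.6) to (5.8, 1.4), the blue sphere covered √(2.6² + 2.2²) ≈ 3.4 units.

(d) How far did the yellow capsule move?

3.2

The yellow capsule moved from about (2.9, 0.8) to (1.0, 3.4), a distance of √(1.9² + 2.6²) ≈ 3.2.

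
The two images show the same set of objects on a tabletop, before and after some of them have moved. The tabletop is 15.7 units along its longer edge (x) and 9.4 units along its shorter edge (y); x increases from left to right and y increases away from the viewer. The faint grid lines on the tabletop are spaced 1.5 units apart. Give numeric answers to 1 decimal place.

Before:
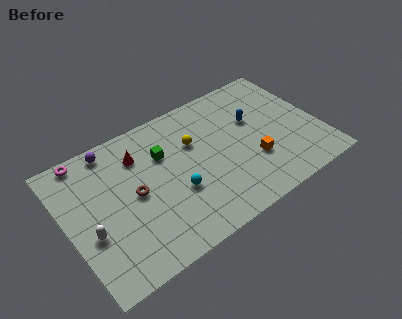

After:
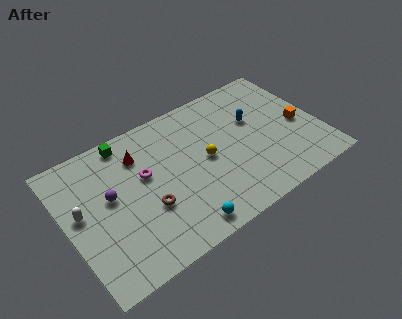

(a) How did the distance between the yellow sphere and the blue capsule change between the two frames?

-0.3

Before: roughly 3.8 units apart; after: 3.5. That's 0.3 units closer together.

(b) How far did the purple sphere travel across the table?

3.2

The purple sphere was near (3.3, 8.4) before and (2.7, 5.3) after, so it travelled √(0.6² + 3.1²) ≈ 3.2 units.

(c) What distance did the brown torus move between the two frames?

1.4

The brown torus was near (4.1, 4.7) before and (4.7, 3.4) after, so it travelled √(0.6² + 1.3²) ≈ 1.4 units.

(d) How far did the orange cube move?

3.4

The orange cube was near (11.3, 3.1) before and (14.5, 4.2) after, so it travelled √(3.2² + 1.1²) ≈ 3.4 units.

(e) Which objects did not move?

the blue capsule and the red cone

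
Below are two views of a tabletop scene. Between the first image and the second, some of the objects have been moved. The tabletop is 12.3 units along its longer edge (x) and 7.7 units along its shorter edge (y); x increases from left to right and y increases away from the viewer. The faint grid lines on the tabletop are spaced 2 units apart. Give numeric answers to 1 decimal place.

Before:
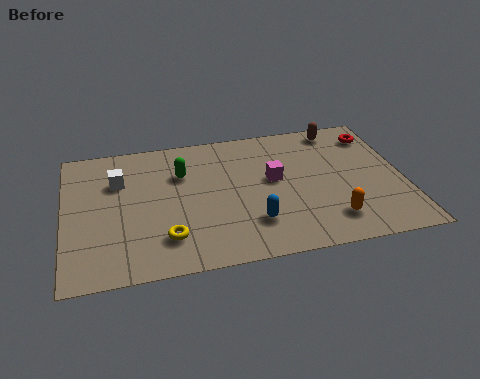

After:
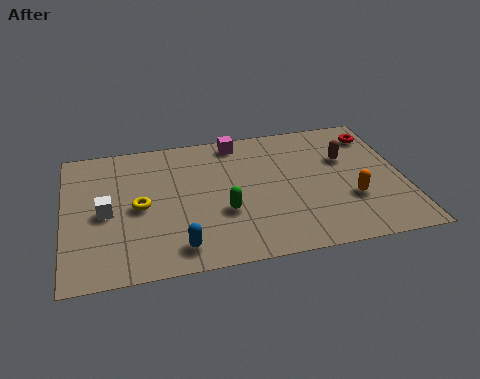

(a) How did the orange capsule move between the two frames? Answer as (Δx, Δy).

(0.8, 1.0)

From the two frames, the orange capsule sits at roughly (9.5, 1.6) before and (10.3, 2.6) after.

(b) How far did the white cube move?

1.8

The white cube moved from about (2.0, 5.3) to (1.5, 3.6), a distance of √(0.5² + 1.7²) ≈ 1.8.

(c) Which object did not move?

the red torus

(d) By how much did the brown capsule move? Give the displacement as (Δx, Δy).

(0.1, -1.8)

The brown capsule started near (10.2, 6.8) and ended near (10.3, 5.0).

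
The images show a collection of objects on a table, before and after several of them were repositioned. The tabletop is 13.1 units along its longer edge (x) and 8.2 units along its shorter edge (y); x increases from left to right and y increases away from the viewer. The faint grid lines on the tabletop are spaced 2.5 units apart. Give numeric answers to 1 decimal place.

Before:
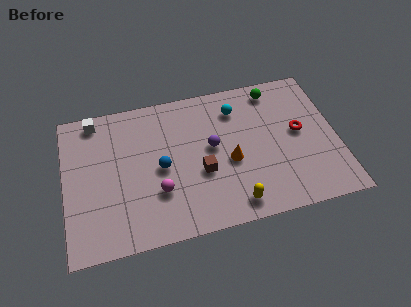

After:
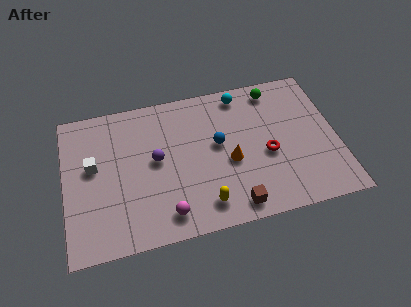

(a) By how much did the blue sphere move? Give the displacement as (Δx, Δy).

(2.8, 0.7)

The blue sphere was at about (4.6, 3.9) and moved to about (7.4, 4.6).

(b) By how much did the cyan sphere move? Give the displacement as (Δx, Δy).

(0.3, 0.8)

The cyan sphere started near (8.4, 6.4) and ended near (8.7, 7.2).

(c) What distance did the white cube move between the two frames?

2.6

The white cube was near (1.6, 7.3) before and (1.4, 4.7) after, so it travelled √(0.2² + 2.6²) ≈ 2.6 units.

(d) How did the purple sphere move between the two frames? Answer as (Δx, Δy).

(-2.7, -0.1)

From the two frames, the purple sphere sits at roughly (7.1, 4.5) before and (4.4, 4.4) after.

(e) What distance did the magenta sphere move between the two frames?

1.3

From (4.4, 2.6) to (4.7, 1.3), the magenta sphere covered √(0.3² + 1.3²) ≈ 1.3 units.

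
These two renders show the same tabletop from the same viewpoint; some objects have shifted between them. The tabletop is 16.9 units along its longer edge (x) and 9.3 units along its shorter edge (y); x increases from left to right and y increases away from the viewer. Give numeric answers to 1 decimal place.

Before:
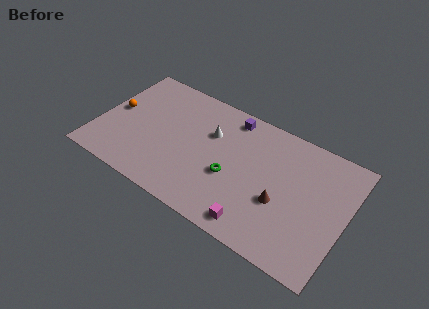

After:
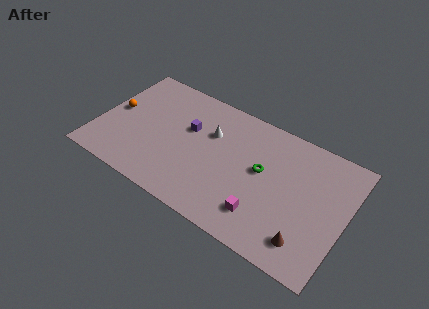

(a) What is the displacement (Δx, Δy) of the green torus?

(1.9, 1.5)

The green torus started near (9.3, 3.7) and ended near (11.2, 5.2).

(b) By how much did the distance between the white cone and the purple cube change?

-0.6

Before: roughly 2.2 units apart; after: 1.6. That's 0.6 units closer together.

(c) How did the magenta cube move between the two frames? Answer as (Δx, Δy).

(0.3, 0.9)

From the two frames, the magenta cube sits at roughly (11.4, 1.2) before and (11.7, 2.1) after.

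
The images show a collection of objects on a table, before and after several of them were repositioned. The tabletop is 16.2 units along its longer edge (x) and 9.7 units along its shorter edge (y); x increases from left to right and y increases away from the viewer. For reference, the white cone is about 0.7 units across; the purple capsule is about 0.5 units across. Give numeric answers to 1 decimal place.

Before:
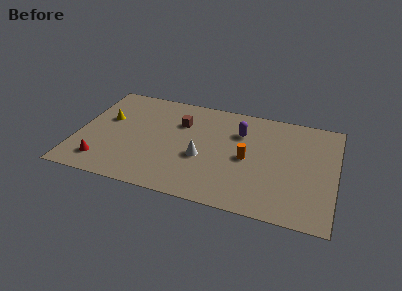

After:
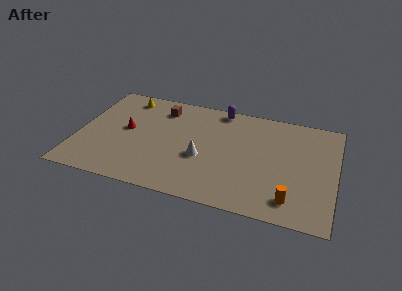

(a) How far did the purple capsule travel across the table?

2.4

From (10.1, 6.9) to (8.7, 8.8), the purple capsule covered √(1.4² + 1.9²) ≈ 2.4 units.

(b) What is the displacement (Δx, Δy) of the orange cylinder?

(2.9, -2.9)

The orange cylinder started near (10.7, 4.6) and ended near (13.6, 1.7).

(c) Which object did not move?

the white cone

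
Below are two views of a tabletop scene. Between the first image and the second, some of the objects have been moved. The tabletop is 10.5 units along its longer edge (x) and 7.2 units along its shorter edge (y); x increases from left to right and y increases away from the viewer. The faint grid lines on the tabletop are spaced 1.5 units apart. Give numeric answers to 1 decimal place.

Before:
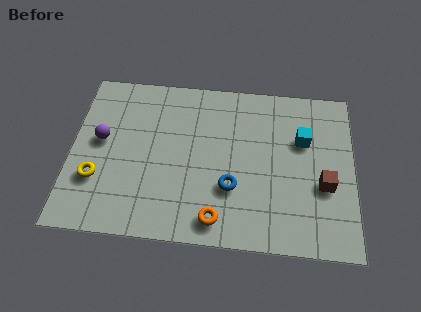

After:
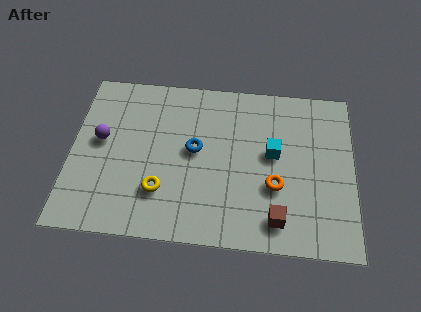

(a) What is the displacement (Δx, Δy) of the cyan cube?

(-1.1, -0.7)

The cyan cube started near (8.6, 4.7) and ended near (7.5, 4.0).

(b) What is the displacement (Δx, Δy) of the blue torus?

(-1.4, 1.5)

The blue torus started near (6.0, 2.4) and ended near (4.6, 3.9).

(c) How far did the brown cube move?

2.3

From (9.4, 2.8) to (7.7, 1.2), the brown cube covered √(1.7² + 1.6²) ≈ 2.3 units.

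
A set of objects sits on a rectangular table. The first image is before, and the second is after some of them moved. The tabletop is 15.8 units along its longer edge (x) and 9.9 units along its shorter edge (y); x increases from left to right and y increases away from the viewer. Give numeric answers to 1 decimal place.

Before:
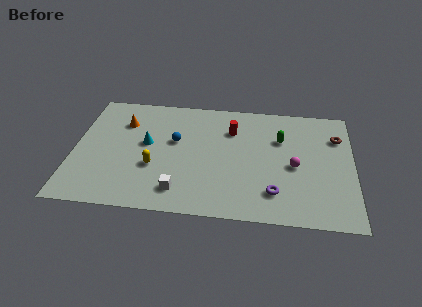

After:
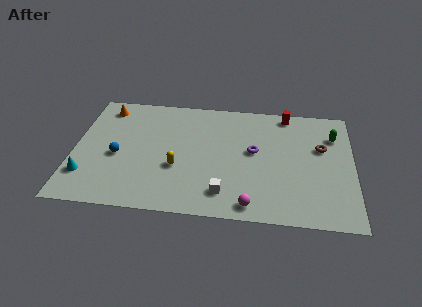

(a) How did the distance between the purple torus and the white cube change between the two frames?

-1.4

Before: roughly 5.3 units apart; after: 3.9. That's 1.4 units closer together.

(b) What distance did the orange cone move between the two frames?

1.6

The orange cone was near (2.7, 7.2) before and (1.6, 8.4) after, so it travelled √(1.1² + 1.2²) ≈ 1.6 units.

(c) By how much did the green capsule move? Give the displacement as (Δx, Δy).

(3.0, 0.6)

The green capsule started near (11.7, 6.7) and ended near (14.7, 7.3).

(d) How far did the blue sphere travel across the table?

3.6

From (5.7, 5.9) to (2.5, 4.3), the blue sphere covered √(3.2² + 1.6²) ≈ 3.6 units.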